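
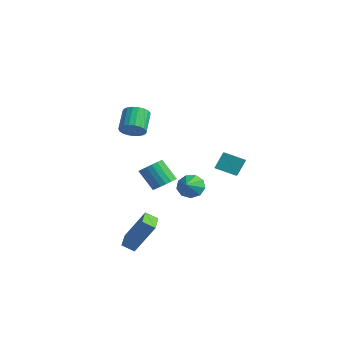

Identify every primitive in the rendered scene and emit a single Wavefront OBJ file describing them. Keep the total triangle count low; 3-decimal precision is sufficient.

v 3.795 -1.944 -0.201
v 4.402 -1.972 0.24
v 3.531 -2.283 1.421
v 2.925 -2.256 0.981
v 4.312 -1.652 0.258
v 3.441 -1.963 1.439
v 4.12 -1.389 0.185
v 3.249 -1.7 1.366
v 3.863 -1.236 0.036
v 2.992 -1.547 1.217
v 3.593 -1.223 -0.16
v 2.722 -1.534 1.021
v 3.363 -1.354 -0.364
v 2.492 -1.665 0.817
v 3.219 -1.601 -0.535
v 2.348 -1.912 0.646
v 3.189 -1.917 -0.641
v 2.318 -2.228 0.54
v 3.279 -2.237 -0.659
v 2.408 -2.548 0.522
v 3.471 -2.5 -0.586
v 2.6 -2.811 0.595
v 3.728 -2.653 -0.437
v 2.857 -2.964 0.744
v 3.998 -2.666 -0.241
v 3.127 -2.977 0.94
v 4.228 -2.535 -0.037
v 3.357 -2.846 1.144
v 4.372 -2.288 0.134
v 3.501 -2.599 1.315
v 1.494 -2.394 3.155
v 1.737 -2.803 3.76
v 0.95 -1.955 4.65
v 0.706 -1.546 4.045
v 1.96 -2.575 3.74
v 1.173 -1.727 4.63
v 2.103 -2.315 3.618
v 1.316 -1.467 4.509
v 2.14 -2.069 3.417
v 1.353 -1.221 4.307
v 2.066 -1.879 3.17
v 1.279 -1.031 4.061
v 1.892 -1.778 2.921
v 1.105 -0.93 3.811
v 1.65 -1.784 2.712
v 0.863 -0.936 3.602
v 1.38 -1.895 2.579
v 0.593 -1.047 3.47
v 1.13 -2.092 2.546
v 0.343 -1.244 3.437
v 0.943 -2.342 2.619
v 0.156 -1.494 3.509
v 0.851 -2.601 2.784
v 0.064 -1.752 3.674
v 0.87 -2.823 3.013
v 0.083 -1.975 3.903
v 0.997 -2.972 3.266
v 0.21 -2.124 4.157
v 1.21 -3.021 3.501
v 0.423 -2.173 4.391
v 1.472 -2.961 3.675
v 0.684 -2.113 4.566
v 1.847 3.085 -1.05
v 1.812 3.72 -0.045
v 2.798 3.861 -1.508
v 2.763 4.497 -0.502
v 3.057 2.023 -0.338
v 3.022 2.659 0.668
v 4.008 2.8 -0.795
v 3.973 3.435 0.21
v 2.553 -3.722 -4.084
v 3.345 -2.919 -2.242
v 3.023 -3.204 -4.512
v 3.814 -2.4 -2.67
v 3.566 -4.66 -4.11
v 4.357 -3.856 -2.268
v 4.035 -4.141 -4.538
v 4.827 -3.338 -2.696
v 0.547 2.305 -2.807
v 0.913 2.926 -2.357
v 1.153 1.515 -2.213
v 0.425 2.75 -2.093
v -0.005 2.365 -2.164
v -0.178 1.953 -2.536
v -0.011 1.705 -3.035
v 0.417 1.738 -3.427
v 0.905 2.036 -3.53
v 1.226 2.46 -3.294
v 1.229 2.811 -2.831
f 2 1 5
f 2 5 3
f 3 5 6
f 3 6 4
f 5 1 7
f 5 7 6
f 6 7 8
f 6 8 4
f 7 1 9
f 7 9 8
f 8 9 10
f 8 10 4
f 9 1 11
f 9 11 10
f 10 11 12
f 10 12 4
f 11 1 13
f 11 13 12
f 12 13 14
f 12 14 4
f 13 1 15
f 13 15 14
f 14 15 16
f 14 16 4
f 15 1 17
f 15 17 16
f 16 17 18
f 16 18 4
f 17 1 19
f 17 19 18
f 18 19 20
f 18 20 4
f 19 1 21
f 19 21 20
f 20 21 22
f 20 22 4
f 21 1 23
f 21 23 22
f 22 23 24
f 22 24 4
f 23 1 25
f 23 25 24
f 24 25 26
f 24 26 4
f 25 1 27
f 25 27 26
f 26 27 28
f 26 28 4
f 27 1 29
f 27 29 28
f 28 29 30
f 28 30 4
f 29 1 2
f 29 2 30
f 30 2 3
f 30 3 4
f 32 31 35
f 32 35 33
f 33 35 36
f 33 36 34
f 35 31 37
f 35 37 36
f 36 37 38
f 36 38 34
f 37 31 39
f 37 39 38
f 38 39 40
f 38 40 34
f 39 31 41
f 39 41 40
f 40 41 42
f 40 42 34
f 41 31 43
f 41 43 42
f 42 43 44
f 42 44 34
f 43 31 45
f 43 45 44
f 44 45 46
f 44 46 34
f 45 31 47
f 45 47 46
f 46 47 48
f 46 48 34
f 47 31 49
f 47 49 48
f 48 49 50
f 48 50 34
f 49 31 51
f 49 51 50
f 50 51 52
f 50 52 34
f 51 31 53
f 51 53 52
f 52 53 54
f 52 54 34
f 53 31 55
f 53 55 54
f 54 55 56
f 54 56 34
f 55 31 57
f 55 57 56
f 56 57 58
f 56 58 34
f 57 31 59
f 57 59 58
f 58 59 60
f 58 60 34
f 59 31 61
f 59 61 60
f 60 61 62
f 60 62 34
f 61 31 32
f 61 32 62
f 62 32 33
f 62 33 34
f 64 66 63
f 67 64 63
f 63 66 65
f 65 67 63
f 64 70 66
f 68 64 67
f 68 70 64
f 66 70 65
f 69 67 65
f 65 70 69
f 69 68 67
f 70 68 69
f 72 74 71
f 75 72 71
f 71 74 73
f 73 75 71
f 72 78 74
f 76 72 75
f 76 78 72
f 74 78 73
f 77 75 73
f 73 78 77
f 77 76 75
f 78 76 77
f 80 79 82
f 80 82 81
f 82 79 83
f 82 83 81
f 83 79 84
f 83 84 81
f 84 79 85
f 84 85 81
f 85 79 86
f 85 86 81
f 86 79 87
f 86 87 81
f 87 79 88
f 87 88 81
f 88 79 89
f 88 89 81
f 89 79 80
f 89 80 81



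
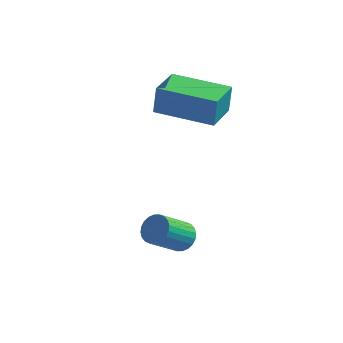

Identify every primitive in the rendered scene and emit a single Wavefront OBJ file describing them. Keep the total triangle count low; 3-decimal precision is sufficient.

v 2.402 -2.416 -1.031
v 2.857 -2.428 -0.74
v 2.273 -3.235 0.141
v 1.818 -3.224 -0.149
v 2.757 -2.263 -0.654
v 2.174 -3.07 0.227
v 2.604 -2.121 -0.626
v 2.02 -2.928 0.255
v 2.42 -2.024 -0.659
v 1.836 -2.832 0.222
v 2.233 -1.987 -0.749
v 1.649 -2.795 0.132
v 2.072 -2.016 -0.882
v 1.488 -2.823 -0.001
v 1.961 -2.105 -1.037
v 1.377 -2.912 -0.156
v 1.917 -2.242 -1.192
v 1.333 -3.049 -0.311
v 1.947 -2.405 -1.321
v 1.363 -3.212 -0.44
v 2.046 -2.57 -1.407
v 1.463 -3.377 -0.526
v 2.2 -2.712 -1.435
v 1.616 -3.519 -0.554
v 2.384 -2.808 -1.402
v 1.8 -3.616 -0.521
v 2.571 -2.845 -1.312
v 1.987 -3.653 -0.431
v 2.732 -2.817 -1.179
v 2.148 -3.624 -0.298
v 2.843 -2.728 -1.024
v 2.259 -3.535 -0.143
v 2.887 -2.591 -0.869
v 2.303 -3.398 0.012
v 0.716 -0.054 2.662
v 0.764 0.096 3.67
v 0.802 1.248 2.464
v 0.851 1.398 3.472
v 2.709 -0.198 2.588
v 2.758 -0.048 3.596
v 2.796 1.104 2.39
v 2.844 1.254 3.398
f 2 1 5
f 2 5 3
f 3 5 6
f 3 6 4
f 5 1 7
f 5 7 6
f 6 7 8
f 6 8 4
f 7 1 9
f 7 9 8
f 8 9 10
f 8 10 4
f 9 1 11
f 9 11 10
f 10 11 12
f 10 12 4
f 11 1 13
f 11 13 12
f 12 13 14
f 12 14 4
f 13 1 15
f 13 15 14
f 14 15 16
f 14 16 4
f 15 1 17
f 15 17 16
f 16 17 18
f 16 18 4
f 17 1 19
f 17 19 18
f 18 19 20
f 18 20 4
f 19 1 21
f 19 21 20
f 20 21 22
f 20 22 4
f 21 1 23
f 21 23 22
f 22 23 24
f 22 24 4
f 23 1 25
f 23 25 24
f 24 25 26
f 24 26 4
f 25 1 27
f 25 27 26
f 26 27 28
f 26 28 4
f 27 1 29
f 27 29 28
f 28 29 30
f 28 30 4
f 29 1 31
f 29 31 30
f 30 31 32
f 30 32 4
f 31 1 33
f 31 33 32
f 32 33 34
f 32 34 4
f 33 1 2
f 33 2 34
f 34 2 3
f 34 3 4
f 36 38 35
f 39 36 35
f 35 38 37
f 37 39 35
f 36 42 38
f 40 36 39
f 40 42 36
f 38 42 37
f 41 39 37
f 37 42 41
f 41 40 39
f 42 40 41



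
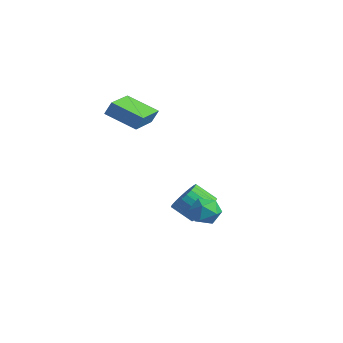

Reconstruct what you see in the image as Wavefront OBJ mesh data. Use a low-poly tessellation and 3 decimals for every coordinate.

v -4.746 -0.719 3.529
v -4.515 -0.448 4.289
v -3.273 0.132 2.777
v -3.042 0.403 3.537
v -3.678 -2.343 3.783
v -3.447 -2.072 4.543
v -2.205 -1.492 3.031
v -1.974 -1.221 3.791
v -0.223 1.144 -2.392
v 0.527 0.792 -1.948
v -0.287 0.123 -1.104
v -1.037 0.476 -1.548
v 0.47 1.101 -1.758
v -0.344 0.432 -0.914
v 0.307 1.416 -1.665
v -0.507 0.748 -0.821
v 0.064 1.69 -1.683
v -0.75 1.021 -0.839
v -0.223 1.881 -1.808
v -1.037 1.212 -0.964
v -0.51 1.96 -2.023
v -1.324 1.291 -1.178
v -0.753 1.914 -2.293
v -1.567 1.246 -1.449
v -0.916 1.752 -2.579
v -1.73 1.083 -1.735
v -0.973 1.497 -2.836
v -1.787 0.828 -1.992
v -0.916 1.188 -3.026
v -1.73 0.519 -2.182
v -0.753 0.872 -3.119
v -1.567 0.204 -2.275
v -0.51 0.599 -3.101
v -1.324 -0.07 -2.257
v -0.223 0.408 -2.976
v -1.037 -0.261 -2.132
v 0.064 0.329 -2.762
v -0.75 -0.34 -1.917
v 0.307 0.374 -2.491
v -0.507 -0.294 -1.647
v 0.47 0.537 -2.205
v -0.344 -0.132 -1.361
v 2.033 -0.147 -0.588
v 2.75 -0.363 -0.16
v 2.25 -1.197 -1.48
v 2.967 -1.413 -1.052
v 2.194 -1.529 -0.687
v 2.06 -0.88 -0.135
v 2.94 -0.68 -1.505
v 2.806 -0.031 -0.953
v 3.31 -0.692 -0.726
v 2.849 -1.217 -0.221
v 2.151 -0.343 -1.419
v 1.69 -0.868 -0.914
f 2 4 1
f 5 2 1
f 1 4 3
f 3 5 1
f 2 8 4
f 6 2 5
f 6 8 2
f 4 8 3
f 7 5 3
f 3 8 7
f 7 6 5
f 8 6 7
f 10 9 13
f 10 13 11
f 11 13 14
f 11 14 12
f 13 9 15
f 13 15 14
f 14 15 16
f 14 16 12
f 15 9 17
f 15 17 16
f 16 17 18
f 16 18 12
f 17 9 19
f 17 19 18
f 18 19 20
f 18 20 12
f 19 9 21
f 19 21 20
f 20 21 22
f 20 22 12
f 21 9 23
f 21 23 22
f 22 23 24
f 22 24 12
f 23 9 25
f 23 25 24
f 24 25 26
f 24 26 12
f 25 9 27
f 25 27 26
f 26 27 28
f 26 28 12
f 27 9 29
f 27 29 28
f 28 29 30
f 28 30 12
f 29 9 31
f 29 31 30
f 30 31 32
f 30 32 12
f 31 9 33
f 31 33 32
f 32 33 34
f 32 34 12
f 33 9 35
f 33 35 34
f 34 35 36
f 34 36 12
f 35 9 37
f 35 37 36
f 36 37 38
f 36 38 12
f 37 9 39
f 37 39 38
f 38 39 40
f 38 40 12
f 39 9 41
f 39 41 40
f 40 41 42
f 40 42 12
f 41 9 10
f 41 10 42
f 42 10 11
f 42 11 12
f 43 54 48
f 43 48 44
f 43 44 50
f 43 50 53
f 43 53 54
f 44 48 52
f 48 54 47
f 54 53 45
f 53 50 49
f 50 44 51
f 46 52 47
f 46 47 45
f 46 45 49
f 46 49 51
f 46 51 52
f 47 52 48
f 45 47 54
f 49 45 53
f 51 49 50
f 52 51 44



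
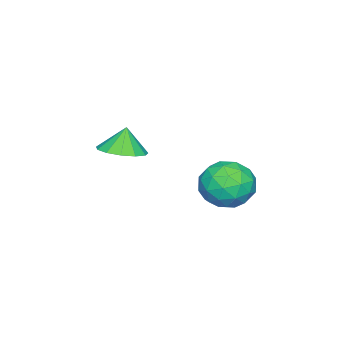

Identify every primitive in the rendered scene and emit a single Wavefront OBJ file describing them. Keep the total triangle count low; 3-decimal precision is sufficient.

v -3.624 2.865 -3.202
v -2.501 2.535 -3.073
v -3.739 1.845 -4.807
v -2.616 1.515 -4.678
v -3.437 1.116 -3.933
v -3.365 1.747 -2.941
v -2.875 2.633 -4.939
v -2.803 3.264 -3.947
v -2.038 2.392 -4.146
v -2.385 1.454 -3.525
v -3.855 2.926 -4.355
v -4.202 1.988 -3.734
v -3.052 2.79 -2.997
v -3.188 1.59 -4.883
v -3.67 1.356 -4.446
v -3.01 1.162 -4.37
v -3.56 2.326 -2.919
v -2.9 2.132 -2.843
v -3.45 1.298 -3.349
v -3.34 2.248 -5.037
v -2.68 2.054 -4.961
v -3.23 3.218 -3.51
v -2.57 3.024 -3.434
v -2.79 3.082 -4.531
v -2.12 2.512 -3.552
v -2.188 1.912 -4.495
v -2.34 2.569 -4.648
v -2.298 2.94 -4.065
v -2.324 1.96 -3.186
v -2.392 1.36 -4.13
v -2.874 1.126 -3.692
v -2.832 1.497 -3.109
v -2.052 1.876 -3.817
v -3.848 3.02 -3.75
v -3.916 2.42 -4.694
v -3.408 2.883 -4.771
v -3.366 3.254 -4.188
v -4.052 2.468 -3.385
v -4.12 1.868 -4.328
v -3.942 1.44 -3.815
v -3.9 1.811 -3.232
v -4.188 2.504 -4.063
v -2.701 -2.064 -3.022
v -2.2 -1.201 -2.866
v -3.059 -2.056 -1.918
v -2.723 -1.055 -3.036
v -3.239 -1.229 -3.203
v -3.584 -1.668 -3.311
v -3.649 -2.233 -3.328
v -3.413 -2.745 -3.247
v -2.951 -3.04 -3.095
v -2.409 -3.026 -2.92
v -1.961 -2.706 -2.777
v -1.747 -2.183 -2.711
v -1.836 -1.622 -2.745
f 1 38 17
f 38 12 41
f 17 41 6
f 38 41 17
f 1 17 13
f 17 6 18
f 13 18 2
f 17 18 13
f 1 13 22
f 13 2 23
f 22 23 8
f 13 23 22
f 1 22 34
f 22 8 37
f 34 37 11
f 22 37 34
f 1 34 38
f 34 11 42
f 38 42 12
f 34 42 38
f 2 18 29
f 18 6 32
f 29 32 10
f 18 32 29
f 6 41 19
f 41 12 40
f 19 40 5
f 41 40 19
f 12 42 39
f 42 11 35
f 39 35 3
f 42 35 39
f 11 37 36
f 37 8 24
f 36 24 7
f 37 24 36
f 8 23 28
f 23 2 25
f 28 25 9
f 23 25 28
f 4 30 16
f 30 10 31
f 16 31 5
f 30 31 16
f 4 16 14
f 16 5 15
f 14 15 3
f 16 15 14
f 4 14 21
f 14 3 20
f 21 20 7
f 14 20 21
f 4 21 26
f 21 7 27
f 26 27 9
f 21 27 26
f 4 26 30
f 26 9 33
f 30 33 10
f 26 33 30
f 5 31 19
f 31 10 32
f 19 32 6
f 31 32 19
f 3 15 39
f 15 5 40
f 39 40 12
f 15 40 39
f 7 20 36
f 20 3 35
f 36 35 11
f 20 35 36
f 9 27 28
f 27 7 24
f 28 24 8
f 27 24 28
f 10 33 29
f 33 9 25
f 29 25 2
f 33 25 29
f 44 43 46
f 44 46 45
f 46 43 47
f 46 47 45
f 47 43 48
f 47 48 45
f 48 43 49
f 48 49 45
f 49 43 50
f 49 50 45
f 50 43 51
f 50 51 45
f 51 43 52
f 51 52 45
f 52 43 53
f 52 53 45
f 53 43 54
f 53 54 45
f 54 43 55
f 54 55 45
f 55 43 44
f 55 44 45



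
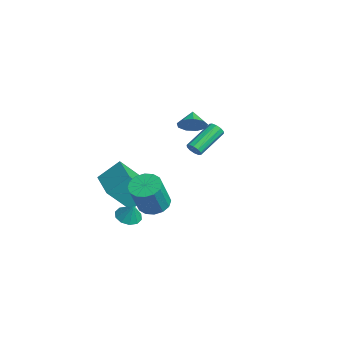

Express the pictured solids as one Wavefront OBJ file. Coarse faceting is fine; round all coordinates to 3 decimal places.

v 2.729 -1.736 0.738
v 3.53 -1.996 0.368
v 4.152 -2.704 2.211
v 3.351 -2.444 2.582
v 3.602 -1.549 0.516
v 4.224 -2.257 2.359
v 3.44 -1.152 0.723
v 4.062 -1.86 2.566
v 3.088 -0.911 0.935
v 3.709 -1.62 2.778
v 2.639 -0.892 1.093
v 3.26 -1.6 2.936
v 2.215 -1.098 1.157
v 2.836 -1.807 3
v 1.928 -1.476 1.109
v 2.55 -2.184 2.952
v 1.856 -1.923 0.961
v 2.478 -2.631 2.804
v 2.018 -2.32 0.754
v 2.64 -3.028 2.597
v 2.371 -2.56 0.542
v 2.992 -3.269 2.385
v 2.82 -2.58 0.384
v 3.441 -3.288 2.227
v 3.244 -2.373 0.32
v 3.865 -3.082 2.163
v -3.572 2.858 0.422
v -3.305 2.732 0.863
v -4.122 4.416 1.838
v -4.388 4.542 1.398
v -3.115 2.929 0.682
v -3.932 4.613 1.658
v -3.1 3.099 0.403
v -3.916 4.782 1.378
v -3.265 3.176 0.13
v -4.081 4.86 1.105
v -3.547 3.133 -0.03
v -4.363 4.816 0.945
v -3.838 2.984 -0.018
v -4.655 4.668 0.957
v -4.028 2.787 0.162
v -4.845 4.471 1.138
v -4.044 2.618 0.442
v -4.86 4.301 1.417
v -3.879 2.54 0.715
v -4.695 4.224 1.69
v -3.597 2.584 0.875
v -4.413 4.267 1.85
v -1.551 -2.138 -0.989
v -1.623 -3.455 0.567
v -1.452 -0.883 0.078
v -1.524 -2.2 1.634
v 0.504 -2.28 -1.014
v 0.432 -3.597 0.542
v 0.603 -1.025 0.053
v 0.531 -2.342 1.609
v -2.891 2.5 2.863
v -2.431 2.384 3.604
v -3.729 2.84 3.437
v -2.348 2.942 3.396
v -2.518 3.294 2.938
v -2.864 3.274 2.445
v -3.222 2.892 2.148
v -3.426 2.327 2.186
v -3.379 1.843 2.54
v -3.105 1.666 3.046
v -2.73 1.88 3.466
v 1.997 -2.91 -0.451
v 2.677 -3.087 -0.712
v 2.423 -2.75 0.551
v 2.62 -2.63 -0.761
v 2.324 -2.28 -0.691
v 1.904 -2.17 -0.529
v 1.519 -2.343 -0.338
v 1.317 -2.733 -0.189
v 1.374 -3.19 -0.141
v 1.669 -3.541 -0.21
v 2.09 -3.65 -0.372
v 2.475 -3.477 -0.563
f 2 1 5
f 2 5 3
f 3 5 6
f 3 6 4
f 5 1 7
f 5 7 6
f 6 7 8
f 6 8 4
f 7 1 9
f 7 9 8
f 8 9 10
f 8 10 4
f 9 1 11
f 9 11 10
f 10 11 12
f 10 12 4
f 11 1 13
f 11 13 12
f 12 13 14
f 12 14 4
f 13 1 15
f 13 15 14
f 14 15 16
f 14 16 4
f 15 1 17
f 15 17 16
f 16 17 18
f 16 18 4
f 17 1 19
f 17 19 18
f 18 19 20
f 18 20 4
f 19 1 21
f 19 21 20
f 20 21 22
f 20 22 4
f 21 1 23
f 21 23 22
f 22 23 24
f 22 24 4
f 23 1 25
f 23 25 24
f 24 25 26
f 24 26 4
f 25 1 2
f 25 2 26
f 26 2 3
f 26 3 4
f 28 27 31
f 28 31 29
f 29 31 32
f 29 32 30
f 31 27 33
f 31 33 32
f 32 33 34
f 32 34 30
f 33 27 35
f 33 35 34
f 34 35 36
f 34 36 30
f 35 27 37
f 35 37 36
f 36 37 38
f 36 38 30
f 37 27 39
f 37 39 38
f 38 39 40
f 38 40 30
f 39 27 41
f 39 41 40
f 40 41 42
f 40 42 30
f 41 27 43
f 41 43 42
f 42 43 44
f 42 44 30
f 43 27 45
f 43 45 44
f 44 45 46
f 44 46 30
f 45 27 47
f 45 47 46
f 46 47 48
f 46 48 30
f 47 27 28
f 47 28 48
f 48 28 29
f 48 29 30
f 50 52 49
f 53 50 49
f 49 52 51
f 51 53 49
f 50 56 52
f 54 50 53
f 54 56 50
f 52 56 51
f 55 53 51
f 51 56 55
f 55 54 53
f 56 54 55
f 58 57 60
f 58 60 59
f 60 57 61
f 60 61 59
f 61 57 62
f 61 62 59
f 62 57 63
f 62 63 59
f 63 57 64
f 63 64 59
f 64 57 65
f 64 65 59
f 65 57 66
f 65 66 59
f 66 57 67
f 66 67 59
f 67 57 58
f 67 58 59
f 69 68 71
f 69 71 70
f 71 68 72
f 71 72 70
f 72 68 73
f 72 73 70
f 73 68 74
f 73 74 70
f 74 68 75
f 74 75 70
f 75 68 76
f 75 76 70
f 76 68 77
f 76 77 70
f 77 68 78
f 77 78 70
f 78 68 79
f 78 79 70
f 79 68 69
f 79 69 70



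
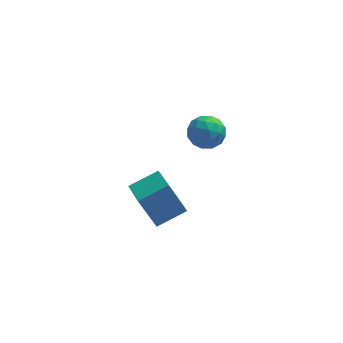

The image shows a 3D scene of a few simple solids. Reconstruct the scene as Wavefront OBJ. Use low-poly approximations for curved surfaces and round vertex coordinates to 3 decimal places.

v 2.99 -2.132 3.711
v 3.891 -1.866 3.819
v 3.429 -3.214 2.721
v 4.33 -2.948 2.829
v 3.873 -3.371 3.541
v 3.602 -2.703 4.153
v 3.718 -2.377 2.387
v 3.447 -1.709 2.999
v 4.342 -2.018 3.001
v 4.437 -2.632 3.715
v 2.883 -2.448 2.825
v 2.978 -3.062 3.539
v 3.402 -1.904 3.852
v 3.918 -3.176 2.688
v 3.649 -3.425 3.106
v 4.179 -3.269 3.17
v 3.232 -2.396 4.048
v 3.762 -2.239 4.112
v 3.751 -3.124 3.949
v 3.558 -2.841 2.428
v 4.088 -2.684 2.492
v 3.141 -1.811 3.37
v 3.671 -1.655 3.434
v 3.569 -1.956 2.591
v 4.197 -1.837 3.435
v 4.455 -2.473 2.853
v 4.095 -2.137 2.593
v 3.936 -1.744 2.953
v 4.253 -2.198 3.854
v 4.511 -2.834 3.272
v 4.242 -3.083 3.691
v 4.082 -2.689 4.051
v 4.517 -2.287 3.373
v 2.809 -2.246 3.268
v 3.067 -2.882 2.686
v 3.238 -2.391 2.489
v 3.078 -1.997 2.849
v 2.865 -2.607 3.687
v 3.123 -3.243 3.105
v 3.384 -3.336 3.587
v 3.225 -2.943 3.947
v 2.803 -2.793 3.167
v 1.409 -3.367 -3.012
v 0.562 -3.102 -1.332
v 0.926 -1.708 -3.517
v 0.079 -1.443 -1.837
v 2.801 -2.777 -2.403
v 1.954 -2.512 -0.723
v 2.318 -1.118 -2.908
v 1.471 -0.853 -1.228
f 1 38 17
f 38 12 41
f 17 41 6
f 38 41 17
f 1 17 13
f 17 6 18
f 13 18 2
f 17 18 13
f 1 13 22
f 13 2 23
f 22 23 8
f 13 23 22
f 1 22 34
f 22 8 37
f 34 37 11
f 22 37 34
f 1 34 38
f 34 11 42
f 38 42 12
f 34 42 38
f 2 18 29
f 18 6 32
f 29 32 10
f 18 32 29
f 6 41 19
f 41 12 40
f 19 40 5
f 41 40 19
f 12 42 39
f 42 11 35
f 39 35 3
f 42 35 39
f 11 37 36
f 37 8 24
f 36 24 7
f 37 24 36
f 8 23 28
f 23 2 25
f 28 25 9
f 23 25 28
f 4 30 16
f 30 10 31
f 16 31 5
f 30 31 16
f 4 16 14
f 16 5 15
f 14 15 3
f 16 15 14
f 4 14 21
f 14 3 20
f 21 20 7
f 14 20 21
f 4 21 26
f 21 7 27
f 26 27 9
f 21 27 26
f 4 26 30
f 26 9 33
f 30 33 10
f 26 33 30
f 5 31 19
f 31 10 32
f 19 32 6
f 31 32 19
f 3 15 39
f 15 5 40
f 39 40 12
f 15 40 39
f 7 20 36
f 20 3 35
f 36 35 11
f 20 35 36
f 9 27 28
f 27 7 24
f 28 24 8
f 27 24 28
f 10 33 29
f 33 9 25
f 29 25 2
f 33 25 29
f 44 46 43
f 47 44 43
f 43 46 45
f 45 47 43
f 44 50 46
f 48 44 47
f 48 50 44
f 46 50 45
f 49 47 45
f 45 50 49
f 49 48 47
f 50 48 49



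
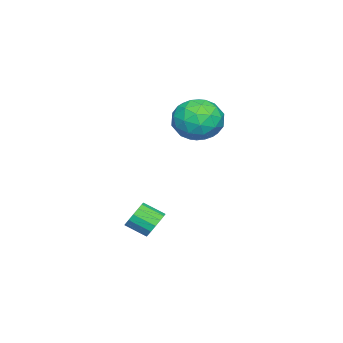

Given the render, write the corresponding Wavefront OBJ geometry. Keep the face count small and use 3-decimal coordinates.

v -1.553 -1.978 -1.753
v -0.908 -1.905 -1.789
v -0.782 -2.77 -1.283
v -1.427 -2.842 -1.247
v -0.997 -1.751 -1.503
v -0.872 -2.616 -0.997
v -1.235 -1.657 -1.285
v -1.11 -2.522 -0.779
v -1.558 -1.65 -1.192
v -1.433 -2.515 -0.686
v -1.88 -1.73 -1.249
v -1.755 -2.595 -0.743
v -2.114 -1.877 -1.441
v -1.989 -2.741 -0.935
v -2.198 -2.05 -1.717
v -2.072 -2.915 -1.211
v -2.108 -2.204 -2.003
v -1.983 -3.069 -1.497
v -1.87 -2.298 -2.221
v -1.745 -3.163 -1.715
v -1.547 -2.305 -2.314
v -1.422 -3.17 -1.808
v -1.225 -2.225 -2.257
v -1.1 -3.09 -1.751
v -0.991 -2.079 -2.065
v -0.866 -2.943 -1.559
v -4.775 -0.724 3.252
v -3.8 -0.224 3.384
v -3.94 -2.236 2.796
v -2.965 -1.736 2.928
v -3.599 -1.948 3.806
v -4.115 -1.014 4.088
v -3.625 -1.446 2.092
v -4.141 -0.512 2.374
v -3.089 -0.671 2.666
v -3.072 -0.981 3.726
v -4.668 -1.479 2.454
v -4.651 -1.789 3.514
v -4.361 -0.341 3.358
v -3.379 -2.119 2.822
v -3.752 -2.243 3.338
v -3.178 -1.95 3.415
v -4.546 -0.805 3.772
v -3.972 -0.512 3.849
v -3.854 -1.525 4.098
v -3.768 -1.948 2.331
v -3.194 -1.655 2.408
v -4.562 -0.51 2.765
v -3.988 -0.217 2.842
v -3.886 -0.935 2.082
v -3.369 -0.31 3.014
v -2.879 -1.199 2.745
v -3.267 -1.028 2.254
v -3.57 -0.479 2.42
v -3.36 -0.493 3.636
v -2.869 -1.381 3.368
v -3.242 -1.506 3.885
v -3.545 -0.957 4.05
v -2.942 -0.755 3.215
v -4.871 -1.079 2.812
v -4.38 -1.967 2.544
v -4.195 -1.503 2.13
v -4.498 -0.954 2.295
v -4.861 -1.261 3.435
v -4.371 -2.15 3.166
v -4.17 -1.981 3.76
v -4.473 -1.432 3.926
v -4.798 -1.705 2.965
f 2 1 5
f 2 5 3
f 3 5 6
f 3 6 4
f 5 1 7
f 5 7 6
f 6 7 8
f 6 8 4
f 7 1 9
f 7 9 8
f 8 9 10
f 8 10 4
f 9 1 11
f 9 11 10
f 10 11 12
f 10 12 4
f 11 1 13
f 11 13 12
f 12 13 14
f 12 14 4
f 13 1 15
f 13 15 14
f 14 15 16
f 14 16 4
f 15 1 17
f 15 17 16
f 16 17 18
f 16 18 4
f 17 1 19
f 17 19 18
f 18 19 20
f 18 20 4
f 19 1 21
f 19 21 20
f 20 21 22
f 20 22 4
f 21 1 23
f 21 23 22
f 22 23 24
f 22 24 4
f 23 1 25
f 23 25 24
f 24 25 26
f 24 26 4
f 25 1 2
f 25 2 26
f 26 2 3
f 26 3 4
f 27 64 43
f 64 38 67
f 43 67 32
f 64 67 43
f 27 43 39
f 43 32 44
f 39 44 28
f 43 44 39
f 27 39 48
f 39 28 49
f 48 49 34
f 39 49 48
f 27 48 60
f 48 34 63
f 60 63 37
f 48 63 60
f 27 60 64
f 60 37 68
f 64 68 38
f 60 68 64
f 28 44 55
f 44 32 58
f 55 58 36
f 44 58 55
f 32 67 45
f 67 38 66
f 45 66 31
f 67 66 45
f 38 68 65
f 68 37 61
f 65 61 29
f 68 61 65
f 37 63 62
f 63 34 50
f 62 50 33
f 63 50 62
f 34 49 54
f 49 28 51
f 54 51 35
f 49 51 54
f 30 56 42
f 56 36 57
f 42 57 31
f 56 57 42
f 30 42 40
f 42 31 41
f 40 41 29
f 42 41 40
f 30 40 47
f 40 29 46
f 47 46 33
f 40 46 47
f 30 47 52
f 47 33 53
f 52 53 35
f 47 53 52
f 30 52 56
f 52 35 59
f 56 59 36
f 52 59 56
f 31 57 45
f 57 36 58
f 45 58 32
f 57 58 45
f 29 41 65
f 41 31 66
f 65 66 38
f 41 66 65
f 33 46 62
f 46 29 61
f 62 61 37
f 46 61 62
f 35 53 54
f 53 33 50
f 54 50 34
f 53 50 54
f 36 59 55
f 59 35 51
f 55 51 28
f 59 51 55



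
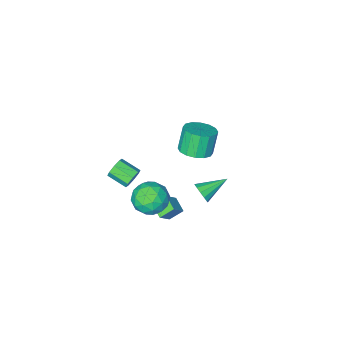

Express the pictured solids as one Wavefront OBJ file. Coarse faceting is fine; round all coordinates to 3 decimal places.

v 1.569 0.474 -1.673
v 0.928 0.735 -1.113
v 1.677 1.297 -1.934
v 1.036 1.558 -1.374
v 2.204 0.602 -1.006
v 1.563 0.863 -0.446
v 2.312 1.425 -1.267
v 1.671 1.686 -0.707
v -3.066 -3.569 -3.306
v -2.576 -2.843 -2.993
v -3.065 -3.104 -1.621
v -3.554 -3.831 -1.934
v -3.006 -2.662 -3.112
v -3.495 -2.923 -1.74
v -3.452 -2.724 -3.283
v -3.941 -2.985 -1.91
v -3.794 -3.012 -3.459
v -4.283 -3.274 -2.087
v -3.941 -3.45 -3.595
v -4.43 -3.712 -2.223
v -3.854 -3.92 -3.654
v -4.343 -4.181 -2.281
v -3.555 -4.296 -3.619
v -4.044 -4.557 -2.247
v -3.125 -4.477 -3.5
v -3.614 -4.738 -2.128
v -2.679 -4.415 -3.33
v -3.168 -4.676 -1.957
v -2.337 -4.126 -3.153
v -2.826 -4.388 -1.781
v -2.19 -3.688 -3.017
v -2.679 -3.95 -1.645
v -2.277 -3.219 -2.959
v -2.766 -3.48 -1.586
v 2.013 -1.479 -0.874
v 2.214 -1.185 -0.391
v 2.689 -2.146 -0.003
v 2.487 -2.441 -0.486
v 1.796 -1.365 -0.326
v 2.271 -2.326 0.062
v 1.506 -1.612 -0.582
v 1.98 -2.573 -0.194
v 1.512 -1.781 -1.009
v 1.987 -2.742 -0.621
v 1.811 -1.774 -1.357
v 2.286 -2.735 -0.969
v 2.229 -1.594 -1.422
v 2.704 -2.555 -1.034
v 2.52 -1.347 -1.166
v 2.994 -2.308 -0.778
v 2.513 -1.178 -0.739
v 2.988 -2.139 -0.351
v -0.504 0.791 -1.517
v -0.26 1.092 -1.033
v -1.916 1.009 -0.943
v -0.323 1.333 -1.277
v -0.442 1.403 -1.598
v -0.582 1.278 -1.893
v -0.696 0.999 -2.069
v -0.75 0.653 -2.069
v -0.725 0.352 -1.895
v -0.63 0.19 -1.6
v -0.495 0.219 -1.279
v -0.363 0.429 -1.034
v -0.276 0.755 -0.942
v 3.312 2.392 1.542
v 3.922 1.802 1.035
v 2.058 1.558 1.005
v 2.668 0.968 0.498
v 2.656 0.935 1.486
v 3.431 1.45 1.817
v 2.549 1.91 0.223
v 3.324 2.425 0.554
v 3.45 1.504 0.219
v 3.516 0.901 1
v 2.464 2.459 1.04
v 2.53 1.856 1.821
v 3.727 2.17 1.336
v 2.253 1.19 0.704
v 2.246 1.17 1.285
v 2.604 0.823 0.987
v 3.439 1.964 1.796
v 3.797 1.617 1.497
v 3.053 1.107 1.762
v 2.183 1.743 0.543
v 2.541 1.396 0.244
v 3.376 2.537 1.053
v 3.734 2.19 0.755
v 2.927 2.253 0.278
v 3.808 1.648 0.558
v 3.071 1.158 0.242
v 3.001 1.712 0.081
v 3.456 2.015 0.276
v 3.847 1.294 1.017
v 3.11 0.804 0.701
v 3.103 0.784 1.282
v 3.559 1.087 1.477
v 3.57 1.119 0.538
v 2.87 2.556 1.339
v 2.133 2.066 1.023
v 2.421 2.273 0.563
v 2.877 2.576 0.758
v 2.909 2.202 1.798
v 2.172 1.712 1.482
v 2.524 1.345 1.764
v 2.979 1.648 1.959
v 2.41 2.241 1.502
f 2 4 1
f 5 2 1
f 1 4 3
f 3 5 1
f 2 8 4
f 6 2 5
f 6 8 2
f 4 8 3
f 7 5 3
f 3 8 7
f 7 6 5
f 8 6 7
f 10 9 13
f 10 13 11
f 11 13 14
f 11 14 12
f 13 9 15
f 13 15 14
f 14 15 16
f 14 16 12
f 15 9 17
f 15 17 16
f 16 17 18
f 16 18 12
f 17 9 19
f 17 19 18
f 18 19 20
f 18 20 12
f 19 9 21
f 19 21 20
f 20 21 22
f 20 22 12
f 21 9 23
f 21 23 22
f 22 23 24
f 22 24 12
f 23 9 25
f 23 25 24
f 24 25 26
f 24 26 12
f 25 9 27
f 25 27 26
f 26 27 28
f 26 28 12
f 27 9 29
f 27 29 28
f 28 29 30
f 28 30 12
f 29 9 31
f 29 31 30
f 30 31 32
f 30 32 12
f 31 9 33
f 31 33 32
f 32 33 34
f 32 34 12
f 33 9 10
f 33 10 34
f 34 10 11
f 34 11 12
f 36 35 39
f 36 39 37
f 37 39 40
f 37 40 38
f 39 35 41
f 39 41 40
f 40 41 42
f 40 42 38
f 41 35 43
f 41 43 42
f 42 43 44
f 42 44 38
f 43 35 45
f 43 45 44
f 44 45 46
f 44 46 38
f 45 35 47
f 45 47 46
f 46 47 48
f 46 48 38
f 47 35 49
f 47 49 48
f 48 49 50
f 48 50 38
f 49 35 51
f 49 51 50
f 50 51 52
f 50 52 38
f 51 35 36
f 51 36 52
f 52 36 37
f 52 37 38
f 54 53 56
f 54 56 55
f 56 53 57
f 56 57 55
f 57 53 58
f 57 58 55
f 58 53 59
f 58 59 55
f 59 53 60
f 59 60 55
f 60 53 61
f 60 61 55
f 61 53 62
f 61 62 55
f 62 53 63
f 62 63 55
f 63 53 64
f 63 64 55
f 64 53 65
f 64 65 55
f 65 53 54
f 65 54 55
f 66 103 82
f 103 77 106
f 82 106 71
f 103 106 82
f 66 82 78
f 82 71 83
f 78 83 67
f 82 83 78
f 66 78 87
f 78 67 88
f 87 88 73
f 78 88 87
f 66 87 99
f 87 73 102
f 99 102 76
f 87 102 99
f 66 99 103
f 99 76 107
f 103 107 77
f 99 107 103
f 67 83 94
f 83 71 97
f 94 97 75
f 83 97 94
f 71 106 84
f 106 77 105
f 84 105 70
f 106 105 84
f 77 107 104
f 107 76 100
f 104 100 68
f 107 100 104
f 76 102 101
f 102 73 89
f 101 89 72
f 102 89 101
f 73 88 93
f 88 67 90
f 93 90 74
f 88 90 93
f 69 95 81
f 95 75 96
f 81 96 70
f 95 96 81
f 69 81 79
f 81 70 80
f 79 80 68
f 81 80 79
f 69 79 86
f 79 68 85
f 86 85 72
f 79 85 86
f 69 86 91
f 86 72 92
f 91 92 74
f 86 92 91
f 69 91 95
f 91 74 98
f 95 98 75
f 91 98 95
f 70 96 84
f 96 75 97
f 84 97 71
f 96 97 84
f 68 80 104
f 80 70 105
f 104 105 77
f 80 105 104
f 72 85 101
f 85 68 100
f 101 100 76
f 85 100 101
f 74 92 93
f 92 72 89
f 93 89 73
f 92 89 93
f 75 98 94
f 98 74 90
f 94 90 67
f 98 90 94



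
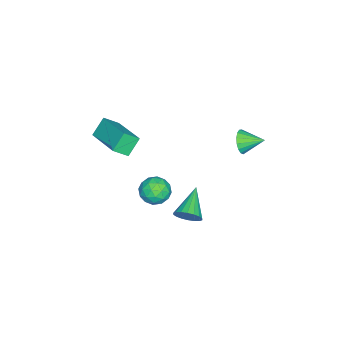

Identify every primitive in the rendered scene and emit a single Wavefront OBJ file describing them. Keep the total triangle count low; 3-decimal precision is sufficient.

v -2.932 1.822 0.698
v -2.593 1.681 1.222
v -3.048 2.818 1.042
v -2.382 1.774 1.02
v -2.297 1.879 0.745
v -2.358 1.971 0.459
v -2.55 2.028 0.228
v -2.83 2.039 0.105
v -3.134 1.999 0.117
v -3.391 1.919 0.263
v -3.543 1.817 0.508
v -3.556 1.716 0.797
v -3.425 1.639 1.063
v -3.182 1.604 1.246
v -2.881 1.619 1.303
v -0.582 0.222 -3.077
v -0.321 -0.228 -2.671
v -1.998 0.078 -2.323
v -0.271 0.024 -2.53
v -0.283 0.316 -2.497
v -0.354 0.589 -2.578
v -0.47 0.789 -2.759
v -0.609 0.877 -3.003
v -0.742 0.835 -3.261
v -0.844 0.672 -3.483
v -0.894 0.419 -3.624
v -0.882 0.128 -3.657
v -0.811 -0.145 -3.576
v -0.694 -0.346 -3.395
v -0.556 -0.434 -3.152
v -0.422 -0.392 -2.893
v -0.567 -2.921 2.468
v -0.179 -3.455 2.988
v 0.723 -1.442 3.022
v 1.112 -1.976 3.542
v 0.048 -3.184 1.738
v 0.437 -3.718 2.258
v 1.339 -1.705 2.292
v 1.727 -2.239 2.812
v 0.759 -0.267 0.249
v 1.409 -0.485 -0.045
v 0.171 -1.015 -0.495
v 0.821 -1.233 -0.789
v 0.647 -1.421 -0.088
v 1.01 -0.959 0.372
v 0.57 -0.541 -0.912
v 0.933 -0.079 -0.452
v 1.292 -0.655 -0.762
v 1.34 -1.199 -0.253
v 0.24 -0.301 -0.287
v 0.288 -0.845 0.222
v 1.136 -0.31 0.168
v 0.444 -1.19 -0.708
v 0.342 -1.3 -0.296
v 0.724 -1.429 -0.468
v 0.901 -0.589 0.413
v 1.283 -0.717 0.24
v 0.835 -1.267 0.214
v 0.297 -0.783 -0.78
v 0.679 -0.911 -0.953
v 0.856 -0.071 -0.072
v 1.238 -0.2 -0.244
v 0.745 -0.233 -0.754
v 1.449 -0.538 -0.427
v 1.104 -0.978 -0.865
v 0.956 -0.571 -0.937
v 1.17 -0.299 -0.666
v 1.477 -0.858 -0.128
v 1.132 -1.298 -0.566
v 1.029 -1.408 -0.153
v 1.243 -1.137 0.117
v 1.409 -0.958 -0.55
v 0.448 -0.202 0.026
v 0.103 -0.642 -0.412
v 0.337 -0.363 -0.657
v 0.551 -0.092 -0.387
v 0.476 -0.522 0.325
v 0.131 -0.962 -0.113
v 0.41 -1.201 0.126
v 0.624 -0.929 0.397
v 0.171 -0.542 0.01
f 2 1 4
f 2 4 3
f 4 1 5
f 4 5 3
f 5 1 6
f 5 6 3
f 6 1 7
f 6 7 3
f 7 1 8
f 7 8 3
f 8 1 9
f 8 9 3
f 9 1 10
f 9 10 3
f 10 1 11
f 10 11 3
f 11 1 12
f 11 12 3
f 12 1 13
f 12 13 3
f 13 1 14
f 13 14 3
f 14 1 15
f 14 15 3
f 15 1 2
f 15 2 3
f 17 16 19
f 17 19 18
f 19 16 20
f 19 20 18
f 20 16 21
f 20 21 18
f 21 16 22
f 21 22 18
f 22 16 23
f 22 23 18
f 23 16 24
f 23 24 18
f 24 16 25
f 24 25 18
f 25 16 26
f 25 26 18
f 26 16 27
f 26 27 18
f 27 16 28
f 27 28 18
f 28 16 29
f 28 29 18
f 29 16 30
f 29 30 18
f 30 16 31
f 30 31 18
f 31 16 17
f 31 17 18
f 33 35 32
f 36 33 32
f 32 35 34
f 34 36 32
f 33 39 35
f 37 33 36
f 37 39 33
f 35 39 34
f 38 36 34
f 34 39 38
f 38 37 36
f 39 37 38
f 40 77 56
f 77 51 80
f 56 80 45
f 77 80 56
f 40 56 52
f 56 45 57
f 52 57 41
f 56 57 52
f 40 52 61
f 52 41 62
f 61 62 47
f 52 62 61
f 40 61 73
f 61 47 76
f 73 76 50
f 61 76 73
f 40 73 77
f 73 50 81
f 77 81 51
f 73 81 77
f 41 57 68
f 57 45 71
f 68 71 49
f 57 71 68
f 45 80 58
f 80 51 79
f 58 79 44
f 80 79 58
f 51 81 78
f 81 50 74
f 78 74 42
f 81 74 78
f 50 76 75
f 76 47 63
f 75 63 46
f 76 63 75
f 47 62 67
f 62 41 64
f 67 64 48
f 62 64 67
f 43 69 55
f 69 49 70
f 55 70 44
f 69 70 55
f 43 55 53
f 55 44 54
f 53 54 42
f 55 54 53
f 43 53 60
f 53 42 59
f 60 59 46
f 53 59 60
f 43 60 65
f 60 46 66
f 65 66 48
f 60 66 65
f 43 65 69
f 65 48 72
f 69 72 49
f 65 72 69
f 44 70 58
f 70 49 71
f 58 71 45
f 70 71 58
f 42 54 78
f 54 44 79
f 78 79 51
f 54 79 78
f 46 59 75
f 59 42 74
f 75 74 50
f 59 74 75
f 48 66 67
f 66 46 63
f 67 63 47
f 66 63 67
f 49 72 68
f 72 48 64
f 68 64 41
f 72 64 68



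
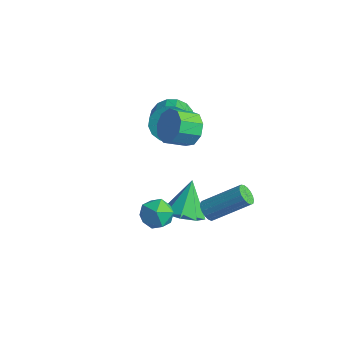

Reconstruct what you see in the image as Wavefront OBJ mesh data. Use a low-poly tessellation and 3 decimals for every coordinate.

v -1.541 1.247 -0.95
v -0.886 1.262 -1.744
v 0.036 0.229 -1.005
v -0.619 0.213 -0.21
v -0.721 1.621 -1.449
v 0.201 0.588 -0.709
v -0.744 1.894 -1.039
v 0.177 0.86 -0.299
v -0.95 2.018 -0.608
v -0.028 0.985 0.131
v -1.291 1.966 -0.256
v -0.369 0.933 0.484
v -1.69 1.749 -0.063
v -0.768 0.716 0.677
v -2.054 1.417 -0.073
v -1.132 0.384 0.667
v -2.301 1.046 -0.284
v -1.379 0.013 0.456
v -2.373 0.721 -0.647
v -1.451 -0.313 0.093
v -2.255 0.516 -1.08
v -1.333 -0.517 -0.34
v -1.974 0.479 -1.483
v -1.052 -0.554 -0.743
v -1.593 0.618 -1.764
v -0.671 -0.416 -1.024
v -1.2 0.9 -1.858
v -0.278 -0.133 -1.118
v 1.853 -3.471 -1.628
v 2.597 -3 -1.779
v 2.603 -4.7 -1.761
v 3.347 -4.229 -1.912
v 2.971 -4.222 -1.102
v 2.507 -3.462 -1.019
v 2.693 -4.238 -2.521
v 2.229 -3.478 -2.438
v 3.116 -3.474 -2.331
v 3.288 -3.464 -1.454
v 1.912 -4.236 -2.086
v 2.084 -4.226 -1.209
v 1.45 -0.554 1.367
v 2.07 -0.4 2.043
v 1.65 -1.372 2.649
v 1.03 -1.526 1.973
v 1.53 -0.089 2.168
v 1.109 -1.061 2.774
v 0.952 0.005 1.919
v 0.532 -0.967 2.525
v 0.608 -0.163 1.411
v 0.187 -1.134 2.017
v 0.657 -0.513 0.882
v 0.237 -1.485 1.488
v 1.078 -0.883 0.581
v 0.658 -1.855 1.187
v 1.673 -1.099 0.647
v 1.253 -2.071 1.253
v 2.163 -1.06 1.05
v 1.743 -2.032 1.656
v 2.32 -0.784 1.602
v 1.9 -1.756 2.208
v 3.274 -1.311 -2.954
v 3.673 -1.298 -3.36
v 4.925 -0.077 -2.093
v 4.526 -0.089 -1.686
v 3.517 -1.081 -3.415
v 4.769 0.14 -2.148
v 3.306 -0.917 -3.365
v 4.558 0.304 -2.097
v 3.087 -0.843 -3.22
v 4.339 0.379 -1.952
v 2.911 -0.876 -3.014
v 4.163 0.346 -1.747
v 2.818 -1.008 -2.794
v 4.07 0.213 -1.527
v 2.829 -1.21 -2.611
v 4.082 0.011 -1.344
v 2.943 -1.435 -2.507
v 4.195 -0.214 -1.239
v 3.132 -1.632 -2.504
v 4.384 -0.41 -1.237
v 3.354 -1.754 -2.605
v 4.606 -0.533 -1.338
v 3.557 -1.776 -2.786
v 4.81 -0.554 -1.518
v 3.696 -1.69 -3.005
v 4.948 -0.469 -1.737
v 3.738 -1.518 -3.212
v 4.99 -0.297 -1.945
v 1.864 -1.425 -4.221
v 2.835 -1.543 -3.869
v 1.416 -0.395 -2.639
v 2.751 -0.891 -4.318
v 2.147 -0.552 -4.71
v 1.377 -0.724 -4.815
v 0.892 -1.307 -4.573
v 0.976 -1.959 -4.124
v 1.58 -2.298 -3.732
v 2.35 -2.126 -3.626
f 2 1 5
f 2 5 3
f 3 5 6
f 3 6 4
f 5 1 7
f 5 7 6
f 6 7 8
f 6 8 4
f 7 1 9
f 7 9 8
f 8 9 10
f 8 10 4
f 9 1 11
f 9 11 10
f 10 11 12
f 10 12 4
f 11 1 13
f 11 13 12
f 12 13 14
f 12 14 4
f 13 1 15
f 13 15 14
f 14 15 16
f 14 16 4
f 15 1 17
f 15 17 16
f 16 17 18
f 16 18 4
f 17 1 19
f 17 19 18
f 18 19 20
f 18 20 4
f 19 1 21
f 19 21 20
f 20 21 22
f 20 22 4
f 21 1 23
f 21 23 22
f 22 23 24
f 22 24 4
f 23 1 25
f 23 25 24
f 24 25 26
f 24 26 4
f 25 1 27
f 25 27 26
f 26 27 28
f 26 28 4
f 27 1 2
f 27 2 28
f 28 2 3
f 28 3 4
f 29 40 34
f 29 34 30
f 29 30 36
f 29 36 39
f 29 39 40
f 30 34 38
f 34 40 33
f 40 39 31
f 39 36 35
f 36 30 37
f 32 38 33
f 32 33 31
f 32 31 35
f 32 35 37
f 32 37 38
f 33 38 34
f 31 33 40
f 35 31 39
f 37 35 36
f 38 37 30
f 42 41 45
f 42 45 43
f 43 45 46
f 43 46 44
f 45 41 47
f 45 47 46
f 46 47 48
f 46 48 44
f 47 41 49
f 47 49 48
f 48 49 50
f 48 50 44
f 49 41 51
f 49 51 50
f 50 51 52
f 50 52 44
f 51 41 53
f 51 53 52
f 52 53 54
f 52 54 44
f 53 41 55
f 53 55 54
f 54 55 56
f 54 56 44
f 55 41 57
f 55 57 56
f 56 57 58
f 56 58 44
f 57 41 59
f 57 59 58
f 58 59 60
f 58 60 44
f 59 41 42
f 59 42 60
f 60 42 43
f 60 43 44
f 62 61 65
f 62 65 63
f 63 65 66
f 63 66 64
f 65 61 67
f 65 67 66
f 66 67 68
f 66 68 64
f 67 61 69
f 67 69 68
f 68 69 70
f 68 70 64
f 69 61 71
f 69 71 70
f 70 71 72
f 70 72 64
f 71 61 73
f 71 73 72
f 72 73 74
f 72 74 64
f 73 61 75
f 73 75 74
f 74 75 76
f 74 76 64
f 75 61 77
f 75 77 76
f 76 77 78
f 76 78 64
f 77 61 79
f 77 79 78
f 78 79 80
f 78 80 64
f 79 61 81
f 79 81 80
f 80 81 82
f 80 82 64
f 81 61 83
f 81 83 82
f 82 83 84
f 82 84 64
f 83 61 85
f 83 85 84
f 84 85 86
f 84 86 64
f 85 61 87
f 85 87 86
f 86 87 88
f 86 88 64
f 87 61 62
f 87 62 88
f 88 62 63
f 88 63 64
f 90 89 92
f 90 92 91
f 92 89 93
f 92 93 91
f 93 89 94
f 93 94 91
f 94 89 95
f 94 95 91
f 95 89 96
f 95 96 91
f 96 89 97
f 96 97 91
f 97 89 98
f 97 98 91
f 98 89 90
f 98 90 91



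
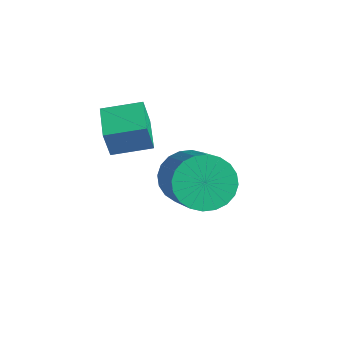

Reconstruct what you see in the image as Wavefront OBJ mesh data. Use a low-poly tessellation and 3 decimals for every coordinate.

v -4.234 -1.889 0.353
v -4.194 -2.097 1.146
v -3.725 -1.106 0.533
v -3.685 -1.314 1.325
v -3.475 -2.346 0.195
v -3.435 -2.554 0.987
v -2.966 -1.563 0.374
v -2.926 -1.771 1.167
v -3.486 -0.204 -1.749
v -3.155 -0.522 -2.316
v -1.702 -1.215 -1.079
v -2.034 -0.896 -0.511
v -3.032 -0.265 -2.317
v -1.579 -0.958 -1.08
v -2.978 0.001 -2.231
v -1.525 -0.692 -0.994
v -3.002 0.236 -2.072
v -1.549 -0.457 -0.835
v -3.099 0.404 -1.864
v -1.646 -0.288 -0.626
v -3.255 0.48 -1.638
v -1.802 -0.213 -0.401
v -3.447 0.451 -1.429
v -1.994 -0.241 -0.192
v -3.644 0.323 -1.268
v -2.191 -0.369 -0.031
v -3.818 0.115 -1.181
v -2.365 -0.578 0.056
v -3.941 -0.142 -1.18
v -2.488 -0.835 0.057
v -3.995 -0.408 -1.266
v -2.542 -1.101 -0.029
v -3.971 -0.643 -1.425
v -2.518 -1.336 -0.188
v -3.874 -0.812 -1.634
v -2.421 -1.504 -0.396
v -3.718 -0.887 -1.859
v -2.265 -1.58 -0.622
v -3.526 -0.859 -2.068
v -2.073 -1.551 -0.831
v -3.329 -0.731 -2.229
v -1.876 -1.423 -0.992
f 2 4 1
f 5 2 1
f 1 4 3
f 3 5 1
f 2 8 4
f 6 2 5
f 6 8 2
f 4 8 3
f 7 5 3
f 3 8 7
f 7 6 5
f 8 6 7
f 10 9 13
f 10 13 11
f 11 13 14
f 11 14 12
f 13 9 15
f 13 15 14
f 14 15 16
f 14 16 12
f 15 9 17
f 15 17 16
f 16 17 18
f 16 18 12
f 17 9 19
f 17 19 18
f 18 19 20
f 18 20 12
f 19 9 21
f 19 21 20
f 20 21 22
f 20 22 12
f 21 9 23
f 21 23 22
f 22 23 24
f 22 24 12
f 23 9 25
f 23 25 24
f 24 25 26
f 24 26 12
f 25 9 27
f 25 27 26
f 26 27 28
f 26 28 12
f 27 9 29
f 27 29 28
f 28 29 30
f 28 30 12
f 29 9 31
f 29 31 30
f 30 31 32
f 30 32 12
f 31 9 33
f 31 33 32
f 32 33 34
f 32 34 12
f 33 9 35
f 33 35 34
f 34 35 36
f 34 36 12
f 35 9 37
f 35 37 36
f 36 37 38
f 36 38 12
f 37 9 39
f 37 39 38
f 38 39 40
f 38 40 12
f 39 9 41
f 39 41 40
f 40 41 42
f 40 42 12
f 41 9 10
f 41 10 42
f 42 10 11
f 42 11 12



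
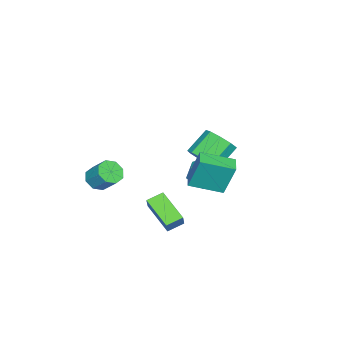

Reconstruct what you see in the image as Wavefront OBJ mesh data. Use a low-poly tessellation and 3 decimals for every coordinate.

v 1.766 -1.096 -1.208
v 0.978 -0.47 -0.877
v 2.714 0.579 -2.121
v 1.925 1.205 -1.791
v 2.295 -0.905 -0.309
v 1.506 -0.279 0.021
v 3.242 0.77 -1.223
v 2.454 1.396 -0.892
v 2.415 1.657 2.64
v 2.3 2.308 4.633
v 1.56 3.361 2.034
v 1.445 4.012 4.027
v 3.335 2.088 2.553
v 3.22 2.739 4.546
v 2.48 3.792 1.947
v 2.365 4.443 3.94
v 1.752 -4.198 0.105
v 2.114 -3.692 -0.46
v 2.39 -2.717 0.591
v 2.028 -3.222 1.155
v 1.484 -3.581 -0.398
v 1.76 -2.605 0.652
v 1.011 -3.83 -0.042
v 1.287 -2.855 1.009
v 0.972 -4.296 0.4
v 1.248 -3.32 1.451
v 1.39 -4.703 0.669
v 1.666 -3.728 1.72
v 2.02 -4.815 0.608
v 2.296 -3.839 1.658
v 2.493 -4.565 0.251
v 2.769 -3.59 1.302
v 2.532 -4.1 -0.191
v 2.808 -3.124 0.86
v -3.181 0.539 -0.202
v -2.55 1.538 0.001
v -1.57 -0.358 -0.801
v -0.939 0.641 -0.598
v -1.388 0.019 0.322
v -2.384 0.573 0.693
v -1.736 0.607 -1.493
v -2.732 1.161 -1.122
v -1.657 1.58 -0.797
v -1.442 1.216 0.325
v -2.678 -0.036 -1.125
v -2.463 -0.4 -0.003
v -0.34 1.254 2.014
v 0.393 1.506 2.738
v -0.867 2.038 3.829
v -1.6 1.786 3.106
v 0.262 2.075 2.309
v -0.998 2.608 3.4
v -0.151 2.26 1.742
v -1.411 2.793 2.833
v -0.652 1.975 1.303
v -1.912 2.507 2.394
v -1.007 1.352 1.196
v -2.267 1.884 2.288
v -1.05 0.683 1.473
v -2.31 1.215 2.564
v -0.761 0.281 2.003
v -2.021 0.814 3.094
v -0.275 0.334 2.538
v -1.535 0.867 3.629
v 0.181 0.818 2.828
v -1.079 1.351 3.92
f 2 4 1
f 5 2 1
f 1 4 3
f 3 5 1
f 2 8 4
f 6 2 5
f 6 8 2
f 4 8 3
f 7 5 3
f 3 8 7
f 7 6 5
f 8 6 7
f 10 12 9
f 13 10 9
f 9 12 11
f 11 13 9
f 10 16 12
f 14 10 13
f 14 16 10
f 12 16 11
f 15 13 11
f 11 16 15
f 15 14 13
f 16 14 15
f 18 17 21
f 18 21 19
f 19 21 22
f 19 22 20
f 21 17 23
f 21 23 22
f 22 23 24
f 22 24 20
f 23 17 25
f 23 25 24
f 24 25 26
f 24 26 20
f 25 17 27
f 25 27 26
f 26 27 28
f 26 28 20
f 27 17 29
f 27 29 28
f 28 29 30
f 28 30 20
f 29 17 31
f 29 31 30
f 30 31 32
f 30 32 20
f 31 17 33
f 31 33 32
f 32 33 34
f 32 34 20
f 33 17 18
f 33 18 34
f 34 18 19
f 34 19 20
f 35 46 40
f 35 40 36
f 35 36 42
f 35 42 45
f 35 45 46
f 36 40 44
f 40 46 39
f 46 45 37
f 45 42 41
f 42 36 43
f 38 44 39
f 38 39 37
f 38 37 41
f 38 41 43
f 38 43 44
f 39 44 40
f 37 39 46
f 41 37 45
f 43 41 42
f 44 43 36
f 48 47 51
f 48 51 49
f 49 51 52
f 49 52 50
f 51 47 53
f 51 53 52
f 52 53 54
f 52 54 50
f 53 47 55
f 53 55 54
f 54 55 56
f 54 56 50
f 55 47 57
f 55 57 56
f 56 57 58
f 56 58 50
f 57 47 59
f 57 59 58
f 58 59 60
f 58 60 50
f 59 47 61
f 59 61 60
f 60 61 62
f 60 62 50
f 61 47 63
f 61 63 62
f 62 63 64
f 62 64 50
f 63 47 65
f 63 65 64
f 64 65 66
f 64 66 50
f 65 47 48
f 65 48 66
f 66 48 49
f 66 49 50



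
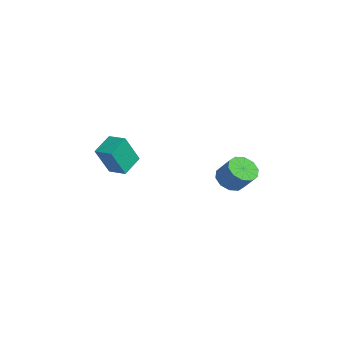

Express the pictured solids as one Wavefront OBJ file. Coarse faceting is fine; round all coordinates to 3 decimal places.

v 2.59 0.736 -3.252
v 3.044 0.284 -3.581
v 3.743 0.372 -2.736
v 3.29 0.824 -2.408
v 3.146 0.698 -3.708
v 3.845 0.785 -2.864
v 3.036 1.126 -3.662
v 3.735 1.214 -2.817
v 2.755 1.406 -3.459
v 3.455 1.494 -2.614
v 2.412 1.43 -3.177
v 3.111 1.517 -2.332
v 2.137 1.188 -2.924
v 2.836 1.276 -2.079
v 2.035 0.775 -2.796
v 2.734 0.862 -1.952
v 2.145 0.346 -2.843
v 2.844 0.434 -1.998
v 2.425 0.066 -3.046
v 3.125 0.154 -2.201
v 2.769 0.043 -3.328
v 3.468 0.13 -2.483
v -2.792 -1.462 -4.261
v -2.845 -2.175 -2.841
v -3.093 -0.465 -3.772
v -3.146 -1.178 -2.352
v -1.914 -1.262 -4.128
v -1.967 -1.975 -2.708
v -2.215 -0.265 -3.639
v -2.268 -0.978 -2.219
f 2 1 5
f 2 5 3
f 3 5 6
f 3 6 4
f 5 1 7
f 5 7 6
f 6 7 8
f 6 8 4
f 7 1 9
f 7 9 8
f 8 9 10
f 8 10 4
f 9 1 11
f 9 11 10
f 10 11 12
f 10 12 4
f 11 1 13
f 11 13 12
f 12 13 14
f 12 14 4
f 13 1 15
f 13 15 14
f 14 15 16
f 14 16 4
f 15 1 17
f 15 17 16
f 16 17 18
f 16 18 4
f 17 1 19
f 17 19 18
f 18 19 20
f 18 20 4
f 19 1 21
f 19 21 20
f 20 21 22
f 20 22 4
f 21 1 2
f 21 2 22
f 22 2 3
f 22 3 4
f 24 26 23
f 27 24 23
f 23 26 25
f 25 27 23
f 24 30 26
f 28 24 27
f 28 30 24
f 26 30 25
f 29 27 25
f 25 30 29
f 29 28 27
f 30 28 29



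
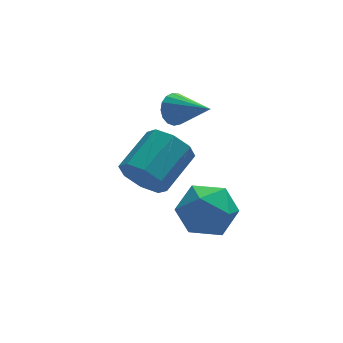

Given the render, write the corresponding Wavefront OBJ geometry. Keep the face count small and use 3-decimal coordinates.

v 0.069 -2.582 -0.273
v 0.979 -3.146 -0.878
v 0.221 -3.914 1.198
v 1.131 -4.478 0.593
v 1.312 -3.36 1.073
v 1.218 -2.537 0.163
v -0.018 -4.523 0.157
v -0.112 -3.7 -0.753
v 0.926 -4.346 -0.612
v 1.748 -3.627 -0.046
v -0.548 -3.433 0.366
v 0.274 -2.714 0.932
v 0.592 0.803 2.429
v 0.996 0.751 1.823
v 1.568 -0.503 3.191
v 1.164 0.989 2.015
v 1.201 1.185 2.302
v 1.099 1.293 2.618
v 0.88 1.289 2.891
v 0.596 1.173 3.058
v 0.31 0.973 3.08
v 0.089 0.734 2.953
v -0.016 0.51 2.706
v 0.017 0.354 2.396
v 0.182 0.301 2.093
v 0.442 0.362 1.866
v 0.735 0.525 1.769
v -0.979 -0.557 -0.119
v -0.419 -0.635 -0.992
v 0.959 0.538 -0.214
v 0.399 0.617 0.659
v -0.929 -0.024 -1.011
v 0.449 1.149 -0.233
v -1.468 0.275 -0.508
v -0.09 1.448 0.271
v -1.721 0.087 0.223
v -0.343 1.26 1.002
v -1.539 -0.478 0.754
v -0.161 0.695 1.532
v -1.029 -1.089 0.773
v 0.349 0.084 1.551
v -0.49 -1.388 0.269
v 0.888 -0.215 1.048
v -0.237 -1.2 -0.462
v 1.141 -0.027 0.317
f 1 12 6
f 1 6 2
f 1 2 8
f 1 8 11
f 1 11 12
f 2 6 10
f 6 12 5
f 12 11 3
f 11 8 7
f 8 2 9
f 4 10 5
f 4 5 3
f 4 3 7
f 4 7 9
f 4 9 10
f 5 10 6
f 3 5 12
f 7 3 11
f 9 7 8
f 10 9 2
f 14 13 16
f 14 16 15
f 16 13 17
f 16 17 15
f 17 13 18
f 17 18 15
f 18 13 19
f 18 19 15
f 19 13 20
f 19 20 15
f 20 13 21
f 20 21 15
f 21 13 22
f 21 22 15
f 22 13 23
f 22 23 15
f 23 13 24
f 23 24 15
f 24 13 25
f 24 25 15
f 25 13 26
f 25 26 15
f 26 13 27
f 26 27 15
f 27 13 14
f 27 14 15
f 29 28 32
f 29 32 30
f 30 32 33
f 30 33 31
f 32 28 34
f 32 34 33
f 33 34 35
f 33 35 31
f 34 28 36
f 34 36 35
f 35 36 37
f 35 37 31
f 36 28 38
f 36 38 37
f 37 38 39
f 37 39 31
f 38 28 40
f 38 40 39
f 39 40 41
f 39 41 31
f 40 28 42
f 40 42 41
f 41 42 43
f 41 43 31
f 42 28 44
f 42 44 43
f 43 44 45
f 43 45 31
f 44 28 29
f 44 29 45
f 45 29 30
f 45 30 31



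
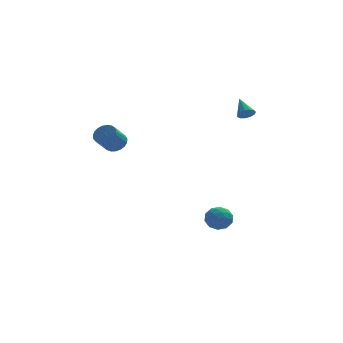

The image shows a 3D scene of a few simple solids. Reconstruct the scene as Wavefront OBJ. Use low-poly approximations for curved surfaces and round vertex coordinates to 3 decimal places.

v 1.463 -1.937 -3.791
v 2.058 -1.701 -3.198
v 2.282 -3.019 -4.182
v 2.877 -2.783 -3.589
v 2.108 -3.106 -3.331
v 1.602 -2.438 -3.09
v 2.738 -2.282 -4.29
v 2.232 -1.614 -4.049
v 2.846 -1.914 -3.506
v 2.456 -2.423 -2.914
v 1.884 -2.297 -4.466
v 1.494 -2.806 -3.874
v 1.688 -1.724 -3.46
v 2.652 -2.996 -3.92
v 2.2 -3.186 -3.769
v 2.549 -3.047 -3.42
v 1.42 -2.157 -3.397
v 1.77 -2.018 -3.048
v 1.8 -2.844 -3.127
v 2.57 -2.702 -4.332
v 2.92 -2.563 -3.983
v 1.791 -1.673 -3.96
v 2.14 -1.534 -3.611
v 2.54 -1.876 -4.253
v 2.501 -1.711 -3.293
v 2.983 -2.347 -3.522
v 2.901 -2.053 -3.935
v 2.603 -1.66 -3.793
v 2.272 -2.01 -2.944
v 2.754 -2.646 -3.174
v 2.302 -2.836 -3.023
v 2.004 -2.443 -2.881
v 2.735 -2.135 -3.125
v 1.586 -2.074 -4.206
v 2.068 -2.71 -4.436
v 2.336 -2.277 -4.499
v 2.038 -1.884 -4.357
v 1.357 -2.373 -3.858
v 1.839 -3.009 -4.087
v 1.737 -3.06 -3.587
v 1.439 -2.667 -3.445
v 1.605 -2.585 -4.255
v -3.622 -2.102 2.376
v -2.977 -2.277 2.67
v -3.613 -3.033 3.618
v -4.258 -2.858 3.324
v -3.049 -2.024 2.822
v -3.686 -2.781 3.77
v -3.22 -1.786 2.898
v -3.857 -2.542 3.846
v -3.461 -1.601 2.883
v -4.098 -2.358 3.831
v -3.73 -1.504 2.781
v -4.367 -2.26 3.729
v -3.98 -1.509 2.608
v -4.617 -2.266 3.556
v -4.168 -1.617 2.396
v -4.804 -2.374 3.344
v -4.261 -1.809 2.18
v -4.898 -2.566 3.128
v -4.244 -2.052 1.998
v -4.881 -2.808 2.946
v -4.119 -2.303 1.881
v -4.756 -3.059 2.829
v -3.908 -2.519 1.85
v -4.545 -3.276 2.798
v -3.648 -2.663 1.91
v -4.285 -3.42 2.858
v -3.383 -2.71 2.051
v -4.02 -3.467 2.998
v -3.159 -2.652 2.247
v -3.796 -3.409 3.195
v -3.016 -2.499 2.466
v -3.653 -3.255 3.414
v 4.122 1.13 3.138
v 4.676 1.179 3.262
v 3.838 2.21 3.982
v 4.624 1.365 3.005
v 4.412 1.477 2.791
v 4.108 1.478 2.687
v 3.808 1.368 2.727
v 3.609 1.183 2.897
v 3.572 0.981 3.144
v 3.71 0.826 3.389
v 3.978 0.767 3.554
v 4.293 0.824 3.588
v 4.553 0.977 3.479
f 1 38 17
f 38 12 41
f 17 41 6
f 38 41 17
f 1 17 13
f 17 6 18
f 13 18 2
f 17 18 13
f 1 13 22
f 13 2 23
f 22 23 8
f 13 23 22
f 1 22 34
f 22 8 37
f 34 37 11
f 22 37 34
f 1 34 38
f 34 11 42
f 38 42 12
f 34 42 38
f 2 18 29
f 18 6 32
f 29 32 10
f 18 32 29
f 6 41 19
f 41 12 40
f 19 40 5
f 41 40 19
f 12 42 39
f 42 11 35
f 39 35 3
f 42 35 39
f 11 37 36
f 37 8 24
f 36 24 7
f 37 24 36
f 8 23 28
f 23 2 25
f 28 25 9
f 23 25 28
f 4 30 16
f 30 10 31
f 16 31 5
f 30 31 16
f 4 16 14
f 16 5 15
f 14 15 3
f 16 15 14
f 4 14 21
f 14 3 20
f 21 20 7
f 14 20 21
f 4 21 26
f 21 7 27
f 26 27 9
f 21 27 26
f 4 26 30
f 26 9 33
f 30 33 10
f 26 33 30
f 5 31 19
f 31 10 32
f 19 32 6
f 31 32 19
f 3 15 39
f 15 5 40
f 39 40 12
f 15 40 39
f 7 20 36
f 20 3 35
f 36 35 11
f 20 35 36
f 9 27 28
f 27 7 24
f 28 24 8
f 27 24 28
f 10 33 29
f 33 9 25
f 29 25 2
f 33 25 29
f 44 43 47
f 44 47 45
f 45 47 48
f 45 48 46
f 47 43 49
f 47 49 48
f 48 49 50
f 48 50 46
f 49 43 51
f 49 51 50
f 50 51 52
f 50 52 46
f 51 43 53
f 51 53 52
f 52 53 54
f 52 54 46
f 53 43 55
f 53 55 54
f 54 55 56
f 54 56 46
f 55 43 57
f 55 57 56
f 56 57 58
f 56 58 46
f 57 43 59
f 57 59 58
f 58 59 60
f 58 60 46
f 59 43 61
f 59 61 60
f 60 61 62
f 60 62 46
f 61 43 63
f 61 63 62
f 62 63 64
f 62 64 46
f 63 43 65
f 63 65 64
f 64 65 66
f 64 66 46
f 65 43 67
f 65 67 66
f 66 67 68
f 66 68 46
f 67 43 69
f 67 69 68
f 68 69 70
f 68 70 46
f 69 43 71
f 69 71 70
f 70 71 72
f 70 72 46
f 71 43 73
f 71 73 72
f 72 73 74
f 72 74 46
f 73 43 44
f 73 44 74
f 74 44 45
f 74 45 46
f 76 75 78
f 76 78 77
f 78 75 79
f 78 79 77
f 79 75 80
f 79 80 77
f 80 75 81
f 80 81 77
f 81 75 82
f 81 82 77
f 82 75 83
f 82 83 77
f 83 75 84
f 83 84 77
f 84 75 85
f 84 85 77
f 85 75 86
f 85 86 77
f 86 75 87
f 86 87 77
f 87 75 76
f 87 76 77



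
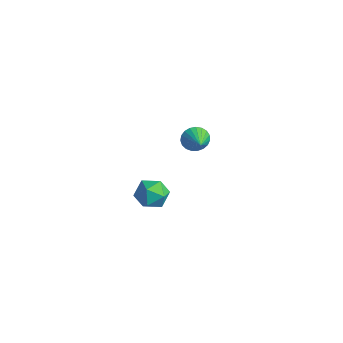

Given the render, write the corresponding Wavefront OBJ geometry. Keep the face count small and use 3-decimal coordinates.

v 3.917 -3.364 1.714
v 4.698 -3.672 1.253
v 3.022 -4.008 0.627
v 3.803 -4.316 0.166
v 3.564 -4.698 1.01
v 4.117 -4.3 1.682
v 3.603 -3.38 0.198
v 4.156 -2.982 0.87
v 4.504 -3.681 0.316
v 4.479 -4.496 0.819
v 3.241 -3.184 1.061
v 3.216 -3.999 1.564
v -2.425 3.051 -2.487
v -2.018 3.31 -3.137
v -1.175 2.529 -1.913
v -2 3.577 -2.933
v -2.056 3.753 -2.651
v -2.175 3.808 -2.341
v -2.338 3.732 -2.056
v -2.515 3.538 -1.845
v -2.677 3.26 -1.746
v -2.795 2.946 -1.774
v -2.849 2.65 -1.926
v -2.83 2.423 -2.174
v -2.741 2.305 -2.477
v -2.596 2.316 -2.781
v -2.423 2.454 -3.034
v -2.249 2.696 -3.193
v -2.106 2.998 -3.229
f 1 12 6
f 1 6 2
f 1 2 8
f 1 8 11
f 1 11 12
f 2 6 10
f 6 12 5
f 12 11 3
f 11 8 7
f 8 2 9
f 4 10 5
f 4 5 3
f 4 3 7
f 4 7 9
f 4 9 10
f 5 10 6
f 3 5 12
f 7 3 11
f 9 7 8
f 10 9 2
f 14 13 16
f 14 16 15
f 16 13 17
f 16 17 15
f 17 13 18
f 17 18 15
f 18 13 19
f 18 19 15
f 19 13 20
f 19 20 15
f 20 13 21
f 20 21 15
f 21 13 22
f 21 22 15
f 22 13 23
f 22 23 15
f 23 13 24
f 23 24 15
f 24 13 25
f 24 25 15
f 25 13 26
f 25 26 15
f 26 13 27
f 26 27 15
f 27 13 28
f 27 28 15
f 28 13 29
f 28 29 15
f 29 13 14
f 29 14 15



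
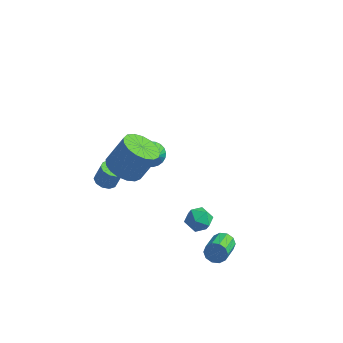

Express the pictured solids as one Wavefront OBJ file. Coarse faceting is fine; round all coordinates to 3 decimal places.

v 2.49 -3.337 0.265
v 2.99 -3.84 0.585
v 2.29 -4.14 -0.685
v 2.79 -4.643 -0.365
v 2.106 -4.502 -0.021
v 2.23 -4.006 0.566
v 3.05 -3.974 -0.666
v 3.174 -3.478 -0.079
v 3.336 -4.234 0.01
v 2.752 -4.56 0.408
v 2.528 -3.42 -0.508
v 1.944 -3.746 -0.11
v -1.53 -3.96 2.102
v -0.585 -3.985 1.694
v 0.095 -3.366 3.229
v -0.85 -3.34 3.638
v -0.749 -3.533 1.584
v -0.068 -2.914 3.119
v -1.092 -3.179 1.593
v -0.411 -2.56 3.129
v -1.535 -3.004 1.719
v -0.854 -2.384 3.254
v -1.977 -3.047 1.932
v -1.297 -2.428 3.468
v -2.317 -3.3 2.185
v -1.636 -2.681 3.72
v -2.477 -3.704 2.419
v -1.796 -3.084 3.954
v -2.419 -4.166 2.58
v -1.739 -3.547 4.115
v -2.159 -4.581 2.631
v -1.478 -3.962 4.167
v -1.754 -4.854 2.562
v -1.073 -4.235 4.097
v -1.298 -4.922 2.387
v -0.617 -4.303 3.923
v -0.895 -4.769 2.147
v -0.214 -4.15 3.683
v -0.638 -4.431 1.897
v 0.043 -3.812 3.432
v -3.568 2.508 -3.586
v -2.956 3.036 -3.636
v -2.632 1.532 -2.414
v -3.124 3.159 -3.399
v -3.36 3.183 -3.19
v -3.628 3.105 -3.042
v -3.886 2.935 -2.976
v -4.097 2.701 -3.003
v -4.226 2.437 -3.119
v -4.256 2.184 -3.306
v -4.181 1.98 -3.536
v -4.012 1.857 -3.773
v -3.776 1.833 -3.982
v -3.509 1.911 -4.131
v -3.25 2.08 -4.196
v -3.04 2.315 -4.169
v -2.91 2.579 -4.053
v -2.881 2.832 -3.866
v 3.116 -2.159 -3.609
v 3.416 -2.329 -4.137
v 3.664 -3.69 -3.558
v 3.364 -3.521 -3.031
v 3.678 -2.177 -3.892
v 3.927 -3.538 -3.314
v 3.726 -2.019 -3.54
v 3.974 -3.38 -2.961
v 3.541 -1.914 -3.214
v 3.789 -3.275 -2.635
v 3.193 -1.903 -3.039
v 3.441 -3.264 -2.46
v 2.816 -1.99 -3.082
v 3.064 -3.351 -2.503
v 2.553 -2.142 -3.326
v 2.802 -3.503 -2.748
v 2.506 -2.3 -3.679
v 2.754 -3.661 -3.1
v 2.691 -2.405 -4.005
v 2.939 -3.766 -3.426
v 3.039 -2.416 -4.18
v 3.287 -3.777 -3.601
v -3.899 -1.788 -2.145
v -3.289 -1.859 -2.327
v -2.952 -1.663 -1.277
v -3.561 -1.592 -1.095
v -3.385 -1.477 -2.368
v -3.048 -1.282 -1.318
v -3.677 -1.214 -2.323
v -3.34 -1.019 -1.273
v -4.054 -1.17 -2.21
v -3.717 -0.975 -1.16
v -4.371 -1.362 -2.073
v -4.034 -1.167 -1.023
v -4.508 -1.717 -1.963
v -4.171 -1.521 -0.913
v -4.412 -2.098 -1.922
v -4.075 -1.903 -0.872
v -4.12 -2.361 -1.967
v -3.783 -2.166 -0.917
v -3.743 -2.405 -2.08
v -3.406 -2.21 -1.03
v -3.426 -2.213 -2.217
v -3.089 -2.018 -1.167
f 1 12 6
f 1 6 2
f 1 2 8
f 1 8 11
f 1 11 12
f 2 6 10
f 6 12 5
f 12 11 3
f 11 8 7
f 8 2 9
f 4 10 5
f 4 5 3
f 4 3 7
f 4 7 9
f 4 9 10
f 5 10 6
f 3 5 12
f 7 3 11
f 9 7 8
f 10 9 2
f 14 13 17
f 14 17 15
f 15 17 18
f 15 18 16
f 17 13 19
f 17 19 18
f 18 19 20
f 18 20 16
f 19 13 21
f 19 21 20
f 20 21 22
f 20 22 16
f 21 13 23
f 21 23 22
f 22 23 24
f 22 24 16
f 23 13 25
f 23 25 24
f 24 25 26
f 24 26 16
f 25 13 27
f 25 27 26
f 26 27 28
f 26 28 16
f 27 13 29
f 27 29 28
f 28 29 30
f 28 30 16
f 29 13 31
f 29 31 30
f 30 31 32
f 30 32 16
f 31 13 33
f 31 33 32
f 32 33 34
f 32 34 16
f 33 13 35
f 33 35 34
f 34 35 36
f 34 36 16
f 35 13 37
f 35 37 36
f 36 37 38
f 36 38 16
f 37 13 39
f 37 39 38
f 38 39 40
f 38 40 16
f 39 13 14
f 39 14 40
f 40 14 15
f 40 15 16
f 42 41 44
f 42 44 43
f 44 41 45
f 44 45 43
f 45 41 46
f 45 46 43
f 46 41 47
f 46 47 43
f 47 41 48
f 47 48 43
f 48 41 49
f 48 49 43
f 49 41 50
f 49 50 43
f 50 41 51
f 50 51 43
f 51 41 52
f 51 52 43
f 52 41 53
f 52 53 43
f 53 41 54
f 53 54 43
f 54 41 55
f 54 55 43
f 55 41 56
f 55 56 43
f 56 41 57
f 56 57 43
f 57 41 58
f 57 58 43
f 58 41 42
f 58 42 43
f 60 59 63
f 60 63 61
f 61 63 64
f 61 64 62
f 63 59 65
f 63 65 64
f 64 65 66
f 64 66 62
f 65 59 67
f 65 67 66
f 66 67 68
f 66 68 62
f 67 59 69
f 67 69 68
f 68 69 70
f 68 70 62
f 69 59 71
f 69 71 70
f 70 71 72
f 70 72 62
f 71 59 73
f 71 73 72
f 72 73 74
f 72 74 62
f 73 59 75
f 73 75 74
f 74 75 76
f 74 76 62
f 75 59 77
f 75 77 76
f 76 77 78
f 76 78 62
f 77 59 79
f 77 79 78
f 78 79 80
f 78 80 62
f 79 59 60
f 79 60 80
f 80 60 61
f 80 61 62
f 82 81 85
f 82 85 83
f 83 85 86
f 83 86 84
f 85 81 87
f 85 87 86
f 86 87 88
f 86 88 84
f 87 81 89
f 87 89 88
f 88 89 90
f 88 90 84
f 89 81 91
f 89 91 90
f 90 91 92
f 90 92 84
f 91 81 93
f 91 93 92
f 92 93 94
f 92 94 84
f 93 81 95
f 93 95 94
f 94 95 96
f 94 96 84
f 95 81 97
f 95 97 96
f 96 97 98
f 96 98 84
f 97 81 99
f 97 99 98
f 98 99 100
f 98 100 84
f 99 81 101
f 99 101 100
f 100 101 102
f 100 102 84
f 101 81 82
f 101 82 102
f 102 82 83
f 102 83 84



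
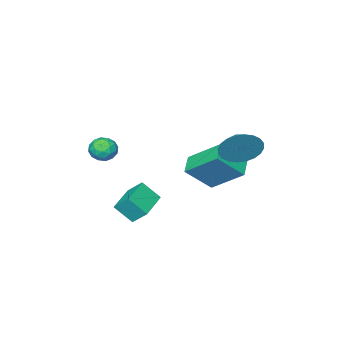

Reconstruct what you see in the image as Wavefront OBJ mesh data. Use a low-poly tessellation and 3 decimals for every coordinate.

v 1.13 0.895 -0.348
v 1.581 0.411 -0.104
v 0.399 0.069 -0.636
v 0.85 -0.415 -0.392
v 0.522 0.02 0.056
v 0.974 0.53 0.234
v 1.006 -0.05 -0.974
v 1.458 0.46 -0.796
v 1.504 -0.173 -0.491
v 1.205 -0.13 0.146
v 0.775 0.61 -0.886
v 0.476 0.653 -0.249
v 1.42 0.725 -0.201
v 0.56 -0.245 -0.539
v 0.368 0.01 -0.276
v 0.633 -0.274 -0.132
v 1.063 0.795 -0.003
v 1.328 0.511 0.141
v 0.706 0.281 0.235
v 0.652 -0.031 -0.881
v 0.917 -0.315 -0.737
v 1.347 0.754 -0.608
v 1.612 0.47 -0.464
v 1.274 0.199 -0.975
v 1.639 0.098 -0.285
v 1.209 -0.388 -0.454
v 1.301 -0.173 -0.796
v 1.567 0.127 -0.691
v 1.464 0.123 0.089
v 1.034 -0.362 -0.079
v 0.841 -0.107 0.184
v 1.107 0.193 0.288
v 1.418 -0.22 -0.138
v 0.946 0.842 -0.661
v 0.516 0.357 -0.829
v 0.873 0.287 -1.028
v 1.139 0.587 -0.924
v 0.771 0.868 -0.286
v 0.341 0.382 -0.455
v 0.413 0.353 -0.049
v 0.679 0.653 0.056
v 0.562 0.7 -0.602
v 0.381 2.408 -3.26
v 0.854 1.727 -2.435
v 0.154 3.107 -2.553
v 0.627 2.425 -1.728
v 1.773 3.095 -3.492
v 2.246 2.413 -2.667
v 1.546 3.793 -2.785
v 2.019 3.112 -1.96
v -3.413 4.415 -0.242
v -3.126 3.949 -1.138
v -4.007 3.465 0.062
v -2.821 3.837 -0.889
v -2.606 3.814 -0.541
v -2.513 3.882 -0.148
v -2.558 4.031 0.231
v -2.733 4.238 0.538
v -3.011 4.472 0.727
v -3.351 4.698 0.768
v -3.7 4.88 0.655
v -4.005 4.992 0.406
v -4.22 5.015 0.058
v -4.313 4.948 -0.336
v -4.268 4.799 -0.715
v -4.093 4.591 -1.022
v -3.815 4.357 -1.21
v -3.475 4.131 -1.251
v -4.66 1.44 -3.467
v -5.2 3.015 -2.188
v -3.884 2.046 -3.886
v -4.424 3.621 -2.607
v -3.536 0.839 -2.253
v -4.076 2.414 -0.974
v -2.76 1.445 -2.672
v -3.3 3.02 -1.393
f 1 38 17
f 38 12 41
f 17 41 6
f 38 41 17
f 1 17 13
f 17 6 18
f 13 18 2
f 17 18 13
f 1 13 22
f 13 2 23
f 22 23 8
f 13 23 22
f 1 22 34
f 22 8 37
f 34 37 11
f 22 37 34
f 1 34 38
f 34 11 42
f 38 42 12
f 34 42 38
f 2 18 29
f 18 6 32
f 29 32 10
f 18 32 29
f 6 41 19
f 41 12 40
f 19 40 5
f 41 40 19
f 12 42 39
f 42 11 35
f 39 35 3
f 42 35 39
f 11 37 36
f 37 8 24
f 36 24 7
f 37 24 36
f 8 23 28
f 23 2 25
f 28 25 9
f 23 25 28
f 4 30 16
f 30 10 31
f 16 31 5
f 30 31 16
f 4 16 14
f 16 5 15
f 14 15 3
f 16 15 14
f 4 14 21
f 14 3 20
f 21 20 7
f 14 20 21
f 4 21 26
f 21 7 27
f 26 27 9
f 21 27 26
f 4 26 30
f 26 9 33
f 30 33 10
f 26 33 30
f 5 31 19
f 31 10 32
f 19 32 6
f 31 32 19
f 3 15 39
f 15 5 40
f 39 40 12
f 15 40 39
f 7 20 36
f 20 3 35
f 36 35 11
f 20 35 36
f 9 27 28
f 27 7 24
f 28 24 8
f 27 24 28
f 10 33 29
f 33 9 25
f 29 25 2
f 33 25 29
f 44 46 43
f 47 44 43
f 43 46 45
f 45 47 43
f 44 50 46
f 48 44 47
f 48 50 44
f 46 50 45
f 49 47 45
f 45 50 49
f 49 48 47
f 50 48 49
f 52 51 54
f 52 54 53
f 54 51 55
f 54 55 53
f 55 51 56
f 55 56 53
f 56 51 57
f 56 57 53
f 57 51 58
f 57 58 53
f 58 51 59
f 58 59 53
f 59 51 60
f 59 60 53
f 60 51 61
f 60 61 53
f 61 51 62
f 61 62 53
f 62 51 63
f 62 63 53
f 63 51 64
f 63 64 53
f 64 51 65
f 64 65 53
f 65 51 66
f 65 66 53
f 66 51 67
f 66 67 53
f 67 51 68
f 67 68 53
f 68 51 52
f 68 52 53
f 70 72 69
f 73 70 69
f 69 72 71
f 71 73 69
f 70 76 72
f 74 70 73
f 74 76 70
f 72 76 71
f 75 73 71
f 71 76 75
f 75 74 73
f 76 74 75



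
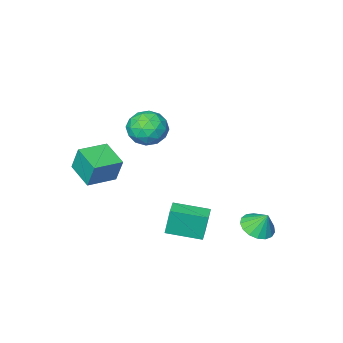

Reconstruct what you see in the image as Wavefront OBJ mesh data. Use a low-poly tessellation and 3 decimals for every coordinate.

v -0.103 -0.388 3.329
v 0.733 0.328 3.878
v 1.347 -1.308 2.322
v 2.183 -0.592 2.871
v 1.575 -1.44 3.523
v 0.68 -0.872 4.146
v 1.4 -0.108 2.054
v 0.505 0.46 2.677
v 1.662 0.501 3.091
v 1.771 -0.322 3.998
v 0.309 -0.658 2.202
v 0.418 -1.481 3.109
v 0.188 0.051 3.692
v 1.892 -1.031 2.508
v 1.535 -1.529 2.891
v 2.026 -1.109 3.214
v 0.156 -0.654 3.849
v 0.648 -0.233 4.172
v 1.143 -1.273 3.963
v 1.432 -0.747 2.028
v 1.924 -0.326 2.351
v 0.054 0.129 2.986
v 0.545 0.549 3.309
v 0.937 0.293 2.237
v 1.226 0.573 3.552
v 2.078 0.032 2.96
v 1.618 0.317 2.48
v 1.091 0.651 2.846
v 1.289 0.089 4.086
v 2.141 -0.452 3.494
v 1.784 -0.95 3.877
v 1.258 -0.616 4.243
v 1.835 0.191 3.623
v -0.061 -0.528 2.706
v 0.791 -1.069 2.114
v 0.822 -0.364 1.957
v 0.296 -0.03 2.323
v 0.002 -1.012 3.24
v 0.854 -1.553 2.648
v 0.989 -1.631 3.354
v 0.462 -1.297 3.72
v 0.245 -1.171 2.577
v -3.592 3.318 -4.357
v -2.684 2.944 -3.985
v -3.808 3.942 -3.203
v -2.556 3.381 -4.198
v -2.665 3.804 -4.447
v -2.987 4.115 -4.675
v -3.447 4.244 -4.831
v -3.941 4.161 -4.878
v -4.354 3.884 -4.806
v -4.593 3.478 -4.631
v -4.603 3.036 -4.394
v -4.381 2.657 -4.148
v -3.978 2.431 -3.95
v -3.487 2.407 -3.846
v -3.02 2.592 -3.858
v 1.604 -4.504 -1.312
v 1.48 -3.951 0.301
v 1.656 -2.763 -1.905
v 1.531 -2.21 -0.292
v 3.449 -4.51 -1.168
v 3.324 -3.957 0.445
v 3.5 -2.769 -1.761
v 3.376 -2.216 -0.148
v 1.386 1.948 -3.073
v 1.153 2.101 -1.366
v -0.117 3.318 -3.401
v -0.35 3.471 -1.694
v 2.11 2.749 -3.046
v 1.877 2.902 -1.339
v 0.607 4.119 -3.374
v 0.374 4.272 -1.667
f 1 38 17
f 38 12 41
f 17 41 6
f 38 41 17
f 1 17 13
f 17 6 18
f 13 18 2
f 17 18 13
f 1 13 22
f 13 2 23
f 22 23 8
f 13 23 22
f 1 22 34
f 22 8 37
f 34 37 11
f 22 37 34
f 1 34 38
f 34 11 42
f 38 42 12
f 34 42 38
f 2 18 29
f 18 6 32
f 29 32 10
f 18 32 29
f 6 41 19
f 41 12 40
f 19 40 5
f 41 40 19
f 12 42 39
f 42 11 35
f 39 35 3
f 42 35 39
f 11 37 36
f 37 8 24
f 36 24 7
f 37 24 36
f 8 23 28
f 23 2 25
f 28 25 9
f 23 25 28
f 4 30 16
f 30 10 31
f 16 31 5
f 30 31 16
f 4 16 14
f 16 5 15
f 14 15 3
f 16 15 14
f 4 14 21
f 14 3 20
f 21 20 7
f 14 20 21
f 4 21 26
f 21 7 27
f 26 27 9
f 21 27 26
f 4 26 30
f 26 9 33
f 30 33 10
f 26 33 30
f 5 31 19
f 31 10 32
f 19 32 6
f 31 32 19
f 3 15 39
f 15 5 40
f 39 40 12
f 15 40 39
f 7 20 36
f 20 3 35
f 36 35 11
f 20 35 36
f 9 27 28
f 27 7 24
f 28 24 8
f 27 24 28
f 10 33 29
f 33 9 25
f 29 25 2
f 33 25 29
f 44 43 46
f 44 46 45
f 46 43 47
f 46 47 45
f 47 43 48
f 47 48 45
f 48 43 49
f 48 49 45
f 49 43 50
f 49 50 45
f 50 43 51
f 50 51 45
f 51 43 52
f 51 52 45
f 52 43 53
f 52 53 45
f 53 43 54
f 53 54 45
f 54 43 55
f 54 55 45
f 55 43 56
f 55 56 45
f 56 43 57
f 56 57 45
f 57 43 44
f 57 44 45
f 59 61 58
f 62 59 58
f 58 61 60
f 60 62 58
f 59 65 61
f 63 59 62
f 63 65 59
f 61 65 60
f 64 62 60
f 60 65 64
f 64 63 62
f 65 63 64
f 67 69 66
f 70 67 66
f 66 69 68
f 68 70 66
f 67 73 69
f 71 67 70
f 71 73 67
f 69 73 68
f 72 70 68
f 68 73 72
f 72 71 70
f 73 71 72

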